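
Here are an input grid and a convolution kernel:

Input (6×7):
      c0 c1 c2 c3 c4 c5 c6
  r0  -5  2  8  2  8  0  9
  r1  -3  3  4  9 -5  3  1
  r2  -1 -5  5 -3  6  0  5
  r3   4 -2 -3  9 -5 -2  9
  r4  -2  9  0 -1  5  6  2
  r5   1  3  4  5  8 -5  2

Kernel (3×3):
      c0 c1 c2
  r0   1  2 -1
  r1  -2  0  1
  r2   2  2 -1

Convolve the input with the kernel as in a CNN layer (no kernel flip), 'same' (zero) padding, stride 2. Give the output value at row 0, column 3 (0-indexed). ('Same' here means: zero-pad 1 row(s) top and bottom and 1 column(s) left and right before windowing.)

The receptive field on the zero-padded input at this output position is [0 0 0 / 0 9 0 / 3 1 0]. Elementwise product with the kernel and sum: 0·1 + 0·2 + 0·-1 + 0·-2 + 0·1 + 3·2 + 1·2 + 0·-1.

8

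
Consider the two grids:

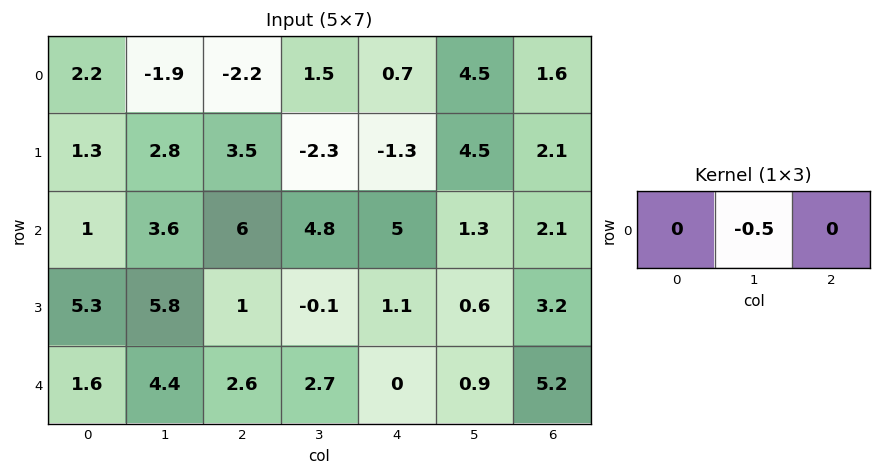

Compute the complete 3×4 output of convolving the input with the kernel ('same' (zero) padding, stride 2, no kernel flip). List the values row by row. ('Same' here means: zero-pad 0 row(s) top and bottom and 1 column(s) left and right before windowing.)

Output[0,0]: The receptive field on the zero-padded input at this output position is [0 2.2 -1.9]. Elementwise product with the kernel and sum: 2.2·-0.5.

-1.1 1.1 -0.35 -0.8
-0.5 -3 -2.5 -1.05
-0.8 -1.3 0 -2.6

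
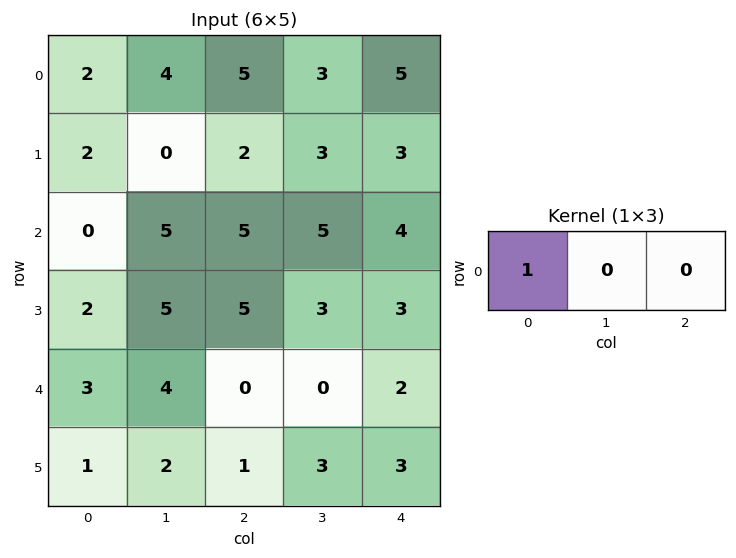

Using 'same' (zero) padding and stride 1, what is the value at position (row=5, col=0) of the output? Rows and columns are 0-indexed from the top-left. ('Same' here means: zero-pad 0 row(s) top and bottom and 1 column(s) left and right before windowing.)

0

The receptive field on the zero-padded input at this output position is [0 1 2]. Elementwise product with the kernel and sum: 0·1.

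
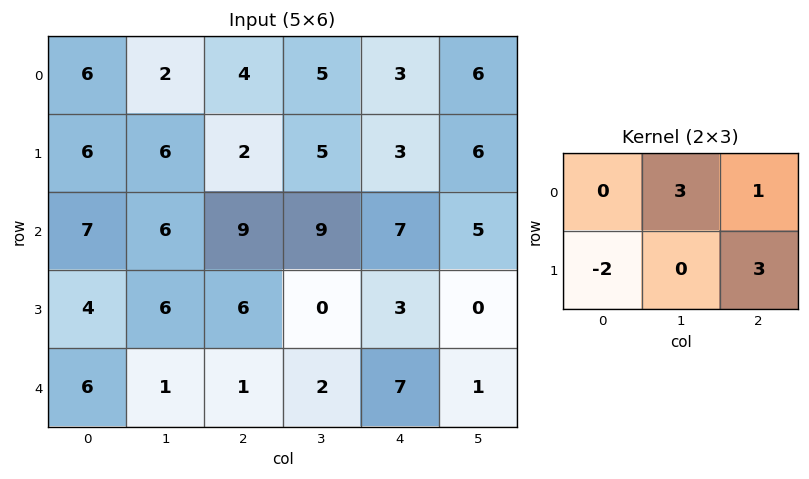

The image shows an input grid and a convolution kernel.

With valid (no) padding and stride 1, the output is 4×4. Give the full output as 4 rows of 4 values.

Output[0,0]: The receptive field on the input at this output position is [6 2 4 / 6 6 2]. Elementwise product with the kernel and sum: 2·3 + 4·1 + 6·-2 + 2·3.
Output[0,1]: The receptive field on the input at this output position is [2 4 5 / 6 2 5]. Elementwise product with the kernel and sum: 4·3 + 5·1 + 6·-2 + 5·3.

4 20 23 23
33 26 21 12
37 24 31 26
15 22 22 8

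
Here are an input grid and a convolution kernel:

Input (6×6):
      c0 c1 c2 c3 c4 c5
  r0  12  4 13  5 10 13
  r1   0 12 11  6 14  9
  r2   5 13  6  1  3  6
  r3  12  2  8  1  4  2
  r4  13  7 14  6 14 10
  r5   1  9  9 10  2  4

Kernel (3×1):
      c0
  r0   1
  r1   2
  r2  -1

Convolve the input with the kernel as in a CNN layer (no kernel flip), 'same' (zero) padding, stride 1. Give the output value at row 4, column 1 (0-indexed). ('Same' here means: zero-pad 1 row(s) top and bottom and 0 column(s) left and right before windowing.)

The receptive field on the zero-padded input at this output position is [2 / 7 / 9]. Elementwise product with the kernel and sum: 2·1 + 7·2 + 9·-1.

7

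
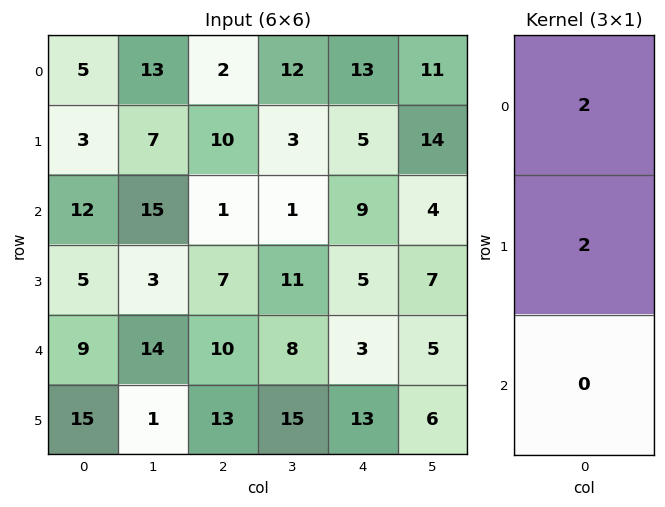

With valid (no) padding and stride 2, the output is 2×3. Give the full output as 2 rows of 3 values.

16 24 36
34 16 28

Output[0,0]: The receptive field on the input at this output position is [5 / 3 / 12]. Elementwise product with the kernel and sum: 5·2 + 3·2.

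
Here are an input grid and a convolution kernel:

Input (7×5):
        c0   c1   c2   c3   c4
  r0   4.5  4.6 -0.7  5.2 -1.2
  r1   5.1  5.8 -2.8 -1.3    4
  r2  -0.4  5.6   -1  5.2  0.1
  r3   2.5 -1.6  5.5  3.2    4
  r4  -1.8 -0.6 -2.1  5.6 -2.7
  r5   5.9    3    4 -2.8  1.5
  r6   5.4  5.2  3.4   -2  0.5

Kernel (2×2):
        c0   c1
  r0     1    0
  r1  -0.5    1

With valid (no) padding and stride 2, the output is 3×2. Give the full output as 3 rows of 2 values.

7.75 -0.6
-3.25 -0.55
-1.75 -6.9

Output[0,0]: The receptive field on the input at this output position is [4.5 4.6 / 5.1 5.8]. Elementwise product with the kernel and sum: 4.5·1 + 5.1·-0.5 + 5.8·1.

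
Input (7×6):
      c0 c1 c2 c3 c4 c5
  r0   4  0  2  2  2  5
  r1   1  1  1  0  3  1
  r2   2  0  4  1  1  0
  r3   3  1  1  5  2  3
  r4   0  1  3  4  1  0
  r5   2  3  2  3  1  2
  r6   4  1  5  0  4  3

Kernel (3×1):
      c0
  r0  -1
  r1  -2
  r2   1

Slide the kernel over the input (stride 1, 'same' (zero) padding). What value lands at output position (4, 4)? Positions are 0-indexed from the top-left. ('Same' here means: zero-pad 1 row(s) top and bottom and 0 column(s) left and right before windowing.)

The receptive field on the zero-padded input at this output position is [2 / 1 / 1]. Elementwise product with the kernel and sum: 2·-1 + 1·-2 + 1·1.

-3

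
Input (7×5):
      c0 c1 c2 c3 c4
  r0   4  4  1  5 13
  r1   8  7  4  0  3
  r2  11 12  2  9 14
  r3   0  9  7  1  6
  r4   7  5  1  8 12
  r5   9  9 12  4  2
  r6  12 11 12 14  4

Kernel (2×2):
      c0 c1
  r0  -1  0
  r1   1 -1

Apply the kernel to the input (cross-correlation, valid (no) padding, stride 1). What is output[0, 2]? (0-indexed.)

The receptive field on the input at this output position is [1 5 / 4 0]. Elementwise product with the kernel and sum: 1·-1 + 4·1 + 0·-1.

3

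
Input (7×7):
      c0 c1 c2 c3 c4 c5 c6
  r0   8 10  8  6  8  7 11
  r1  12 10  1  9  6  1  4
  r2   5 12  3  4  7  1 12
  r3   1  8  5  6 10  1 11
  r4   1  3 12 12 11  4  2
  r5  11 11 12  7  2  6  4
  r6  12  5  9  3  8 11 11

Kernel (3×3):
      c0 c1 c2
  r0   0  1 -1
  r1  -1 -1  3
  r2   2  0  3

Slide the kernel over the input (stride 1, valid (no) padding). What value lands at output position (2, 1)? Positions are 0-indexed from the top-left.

46

The receptive field on the input at this output position is [12 3 4 / 8 5 6 / 3 12 12]. Elementwise product with the kernel and sum: 3·1 + 4·-1 + 8·-1 + 5·-1 + 6·3 + 3·2 + 12·3.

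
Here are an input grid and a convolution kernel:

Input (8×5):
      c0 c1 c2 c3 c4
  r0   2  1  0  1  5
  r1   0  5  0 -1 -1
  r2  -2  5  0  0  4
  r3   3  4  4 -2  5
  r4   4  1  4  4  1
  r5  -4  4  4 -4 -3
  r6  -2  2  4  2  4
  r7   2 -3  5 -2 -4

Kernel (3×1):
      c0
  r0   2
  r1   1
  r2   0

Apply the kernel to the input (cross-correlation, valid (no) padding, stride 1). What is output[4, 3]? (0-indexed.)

The receptive field on the input at this output position is [4 / -4 / 2]. Elementwise product with the kernel and sum: 4·2 + -4·1.

4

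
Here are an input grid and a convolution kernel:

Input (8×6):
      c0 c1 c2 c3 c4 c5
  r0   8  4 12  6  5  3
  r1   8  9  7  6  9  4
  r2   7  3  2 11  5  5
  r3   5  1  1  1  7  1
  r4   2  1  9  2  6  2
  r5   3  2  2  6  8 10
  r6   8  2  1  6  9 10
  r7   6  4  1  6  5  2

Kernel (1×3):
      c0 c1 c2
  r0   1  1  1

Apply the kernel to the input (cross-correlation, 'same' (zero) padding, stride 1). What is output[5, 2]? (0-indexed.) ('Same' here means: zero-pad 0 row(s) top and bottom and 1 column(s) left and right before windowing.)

The receptive field on the zero-padded input at this output position is [2 2 6]. Elementwise product with the kernel and sum: 2·1 + 2·1 + 6·1.

10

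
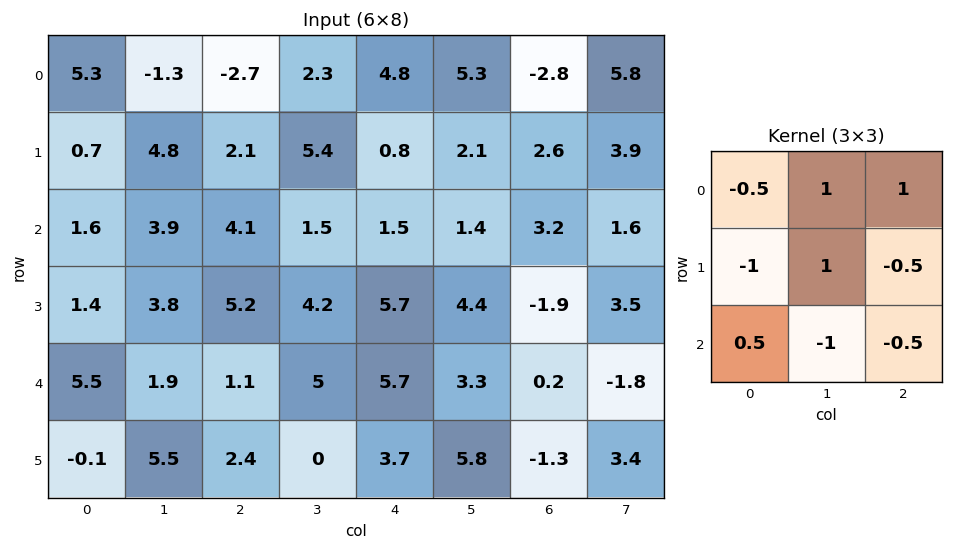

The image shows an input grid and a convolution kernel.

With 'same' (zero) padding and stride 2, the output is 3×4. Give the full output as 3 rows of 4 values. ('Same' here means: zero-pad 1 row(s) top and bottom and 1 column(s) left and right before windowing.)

2.85 -4.95 0.7 -14.5
1.85 -0.85 -6.3 8.8
7.1 4.55 0.45 -0.3

Output[0,0]: The receptive field on the zero-padded input at this output position is [0 0 0 / 0 5.3 -1.3 / 0 0.7 4.8]. Elementwise product with the kernel and sum: 0·-0.5 + 0·1 + 0·1 + 0·-1 + 5.3·1 + -1.3·-0.5 + 0·0.5 + 0.7·-1 + 4.8·-0.5.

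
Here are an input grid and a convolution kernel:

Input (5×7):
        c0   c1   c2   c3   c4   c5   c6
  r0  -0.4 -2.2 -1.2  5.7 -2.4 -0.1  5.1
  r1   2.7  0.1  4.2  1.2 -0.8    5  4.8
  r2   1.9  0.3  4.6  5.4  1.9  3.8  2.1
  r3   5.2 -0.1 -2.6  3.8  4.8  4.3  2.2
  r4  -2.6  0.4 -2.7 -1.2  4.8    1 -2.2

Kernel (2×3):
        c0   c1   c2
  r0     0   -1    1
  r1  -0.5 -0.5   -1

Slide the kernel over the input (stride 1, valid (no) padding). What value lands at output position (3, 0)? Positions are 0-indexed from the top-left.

The receptive field on the input at this output position is [5.2 -0.1 -2.6 / -2.6 0.4 -2.7]. Elementwise product with the kernel and sum: -0.1·-1 + -2.6·1 + -2.6·-0.5 + 0.4·-0.5 + -2.7·-1.

1.3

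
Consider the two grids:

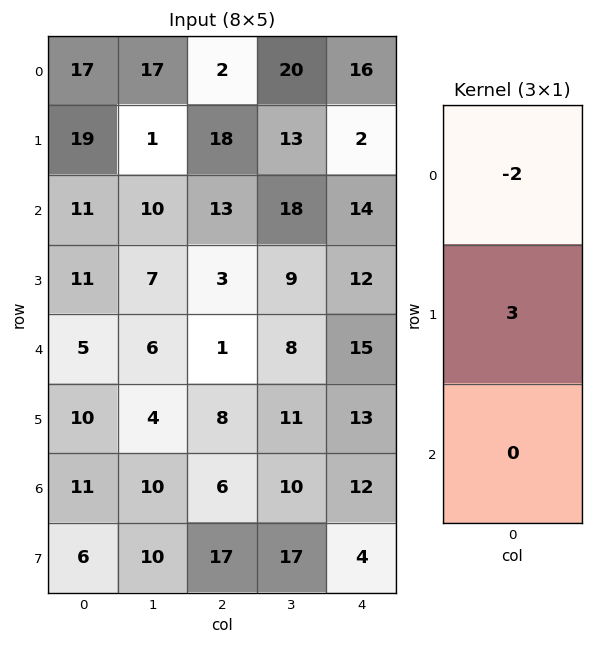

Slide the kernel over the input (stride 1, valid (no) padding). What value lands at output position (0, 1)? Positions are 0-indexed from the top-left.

The receptive field on the input at this output position is [17 / 1 / 10]. Elementwise product with the kernel and sum: 17·-2 + 1·3.

-31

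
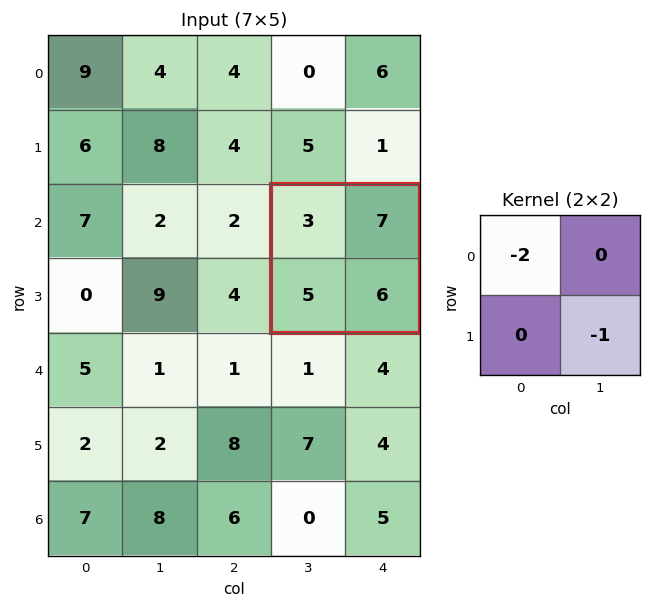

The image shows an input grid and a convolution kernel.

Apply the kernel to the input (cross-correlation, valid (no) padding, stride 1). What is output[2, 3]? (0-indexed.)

-12

The receptive field on the input at this output position is [3 7 / 5 6]. Elementwise product with the kernel and sum: 3·-2 + 6·-1.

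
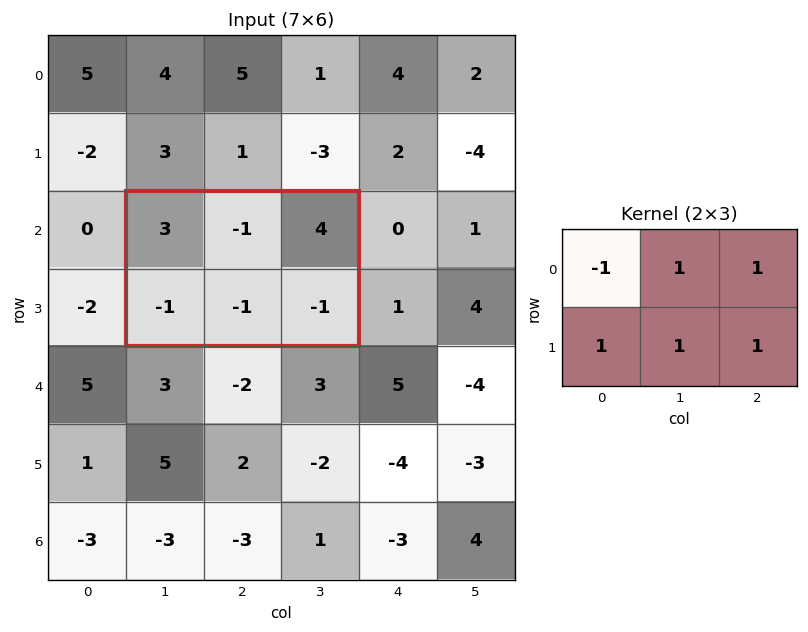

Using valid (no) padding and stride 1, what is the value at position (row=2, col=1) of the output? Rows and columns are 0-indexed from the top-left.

The receptive field on the input at this output position is [3 -1 4 / -1 -1 -1]. Elementwise product with the kernel and sum: 3·-1 + -1·1 + 4·1 + -1·1 + -1·1 + -1·1.

-3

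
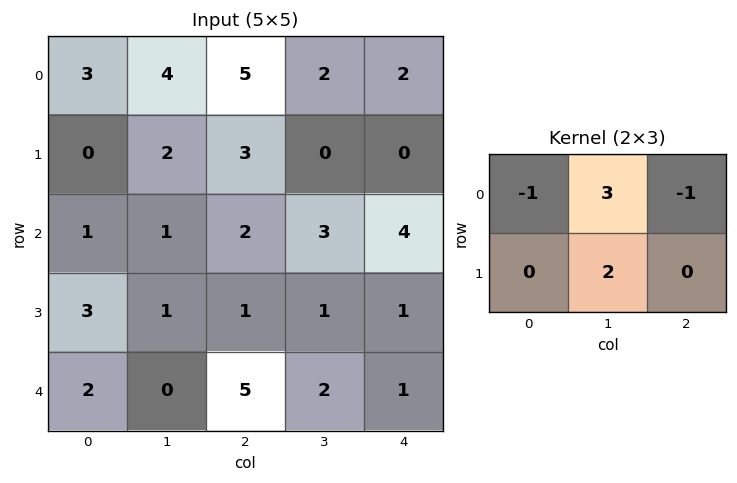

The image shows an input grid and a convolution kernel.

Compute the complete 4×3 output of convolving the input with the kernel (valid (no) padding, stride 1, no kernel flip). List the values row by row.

Output[0,0]: The receptive field on the input at this output position is [3 4 5 / 0 2 3]. Elementwise product with the kernel and sum: 3·-1 + 4·3 + 5·-1 + 2·2.
Output[0,1]: The receptive field on the input at this output position is [4 5 2 / 2 3 0]. Elementwise product with the kernel and sum: 4·-1 + 5·3 + 2·-1 + 3·2.

8 15 -1
5 11 3
2 4 5
-1 11 5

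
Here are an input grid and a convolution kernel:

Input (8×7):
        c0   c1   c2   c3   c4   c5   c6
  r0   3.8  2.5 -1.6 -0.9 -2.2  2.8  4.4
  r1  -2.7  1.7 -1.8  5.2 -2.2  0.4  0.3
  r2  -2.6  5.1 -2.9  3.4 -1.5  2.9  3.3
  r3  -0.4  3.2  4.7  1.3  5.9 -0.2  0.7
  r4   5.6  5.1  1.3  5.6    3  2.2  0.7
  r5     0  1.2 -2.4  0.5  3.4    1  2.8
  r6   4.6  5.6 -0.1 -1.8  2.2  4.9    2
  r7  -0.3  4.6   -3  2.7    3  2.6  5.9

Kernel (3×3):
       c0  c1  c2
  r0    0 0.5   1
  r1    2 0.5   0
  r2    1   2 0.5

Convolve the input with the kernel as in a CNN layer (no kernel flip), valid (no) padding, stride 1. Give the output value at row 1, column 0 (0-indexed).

The receptive field on the input at this output position is [-2.7 1.7 -1.8 / -2.6 5.1 -2.9 / -0.4 3.2 4.7]. Elementwise product with the kernel and sum: 1.7·0.5 + -1.8·1 + -2.6·2 + 5.1·0.5 + -0.4·1 + 3.2·2 + 4.7·0.5.

4.75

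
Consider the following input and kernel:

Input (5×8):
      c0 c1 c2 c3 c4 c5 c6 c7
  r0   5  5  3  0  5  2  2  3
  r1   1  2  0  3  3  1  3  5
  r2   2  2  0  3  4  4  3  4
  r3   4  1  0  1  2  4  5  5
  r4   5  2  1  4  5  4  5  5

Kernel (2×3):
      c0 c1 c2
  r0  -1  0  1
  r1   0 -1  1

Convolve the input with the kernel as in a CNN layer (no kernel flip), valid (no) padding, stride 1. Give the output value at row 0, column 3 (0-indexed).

0

The receptive field on the input at this output position is [0 5 2 / 3 3 1]. Elementwise product with the kernel and sum: 0·-1 + 2·1 + 3·-1 + 1·1.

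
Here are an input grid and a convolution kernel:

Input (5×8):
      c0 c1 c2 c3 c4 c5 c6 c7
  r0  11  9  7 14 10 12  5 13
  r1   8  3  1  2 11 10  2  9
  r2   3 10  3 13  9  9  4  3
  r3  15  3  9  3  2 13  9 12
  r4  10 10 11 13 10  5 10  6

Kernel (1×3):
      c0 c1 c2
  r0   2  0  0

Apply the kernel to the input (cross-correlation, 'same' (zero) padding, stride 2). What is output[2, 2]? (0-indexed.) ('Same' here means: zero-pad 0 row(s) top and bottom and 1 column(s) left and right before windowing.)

26

The receptive field on the zero-padded input at this output position is [13 10 5]. Elementwise product with the kernel and sum: 13·2.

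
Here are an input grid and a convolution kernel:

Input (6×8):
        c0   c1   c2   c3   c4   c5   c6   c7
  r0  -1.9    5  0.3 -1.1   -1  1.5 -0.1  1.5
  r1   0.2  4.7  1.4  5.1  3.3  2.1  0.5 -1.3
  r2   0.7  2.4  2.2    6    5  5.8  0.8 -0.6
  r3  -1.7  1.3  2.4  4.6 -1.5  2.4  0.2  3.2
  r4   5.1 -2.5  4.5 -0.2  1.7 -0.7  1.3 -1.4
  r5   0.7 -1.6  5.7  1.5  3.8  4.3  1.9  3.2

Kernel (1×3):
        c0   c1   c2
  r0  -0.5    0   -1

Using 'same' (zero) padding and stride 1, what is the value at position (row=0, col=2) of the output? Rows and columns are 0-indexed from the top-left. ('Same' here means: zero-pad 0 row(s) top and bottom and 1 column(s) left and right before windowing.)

-1.4

The receptive field on the zero-padded input at this output position is [5 0.3 -1.1]. Elementwise product with the kernel and sum: 5·-0.5 + -1.1·-1.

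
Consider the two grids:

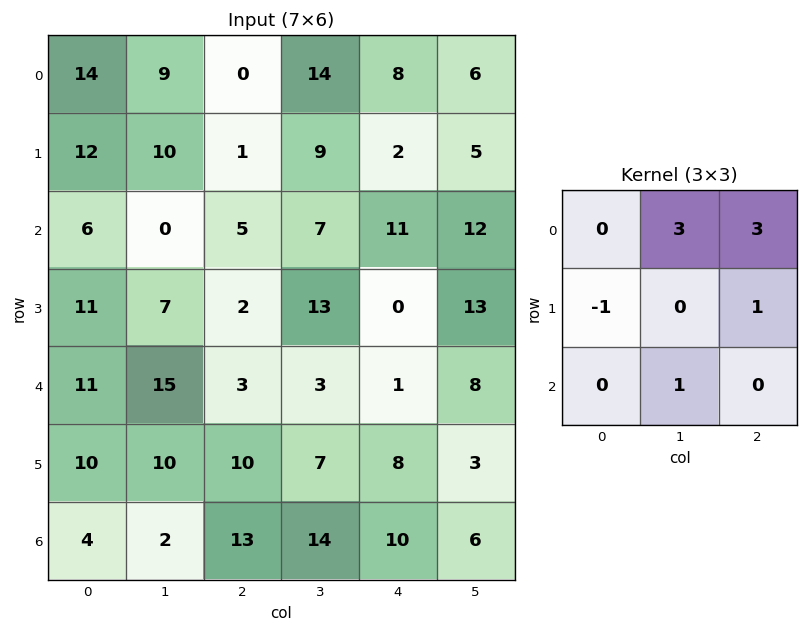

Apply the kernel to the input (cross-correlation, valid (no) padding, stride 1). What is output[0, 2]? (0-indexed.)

The receptive field on the input at this output position is [0 14 8 / 1 9 2 / 5 7 11]. Elementwise product with the kernel and sum: 14·3 + 8·3 + 1·-1 + 2·1 + 7·1.

74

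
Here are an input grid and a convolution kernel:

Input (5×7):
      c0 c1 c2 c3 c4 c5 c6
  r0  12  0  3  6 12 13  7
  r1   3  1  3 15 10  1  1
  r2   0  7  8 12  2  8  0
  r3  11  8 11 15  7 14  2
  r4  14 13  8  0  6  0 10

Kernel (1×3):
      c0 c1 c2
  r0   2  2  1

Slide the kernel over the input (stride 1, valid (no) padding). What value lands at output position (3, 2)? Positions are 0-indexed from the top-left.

The receptive field on the input at this output position is [11 15 7]. Elementwise product with the kernel and sum: 11·2 + 15·2 + 7·1.

59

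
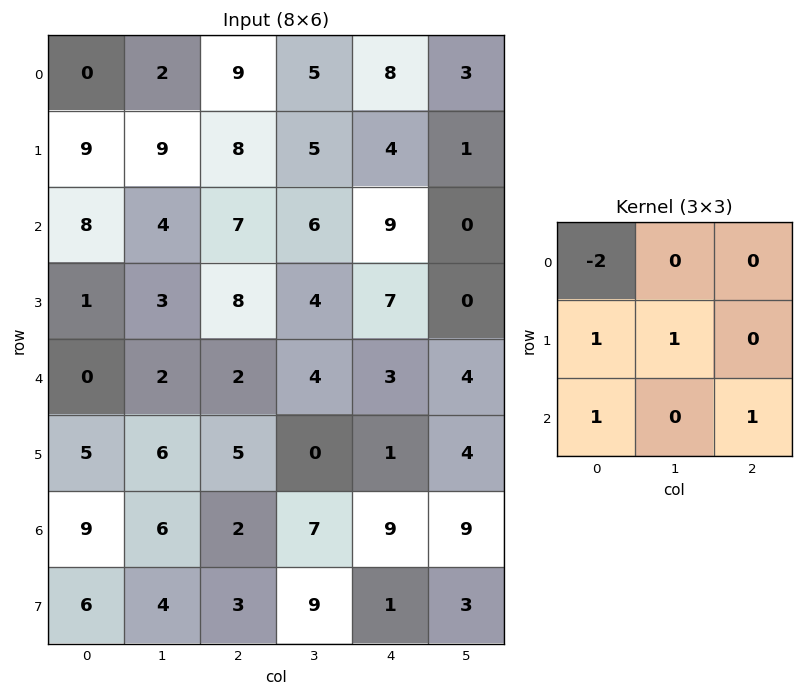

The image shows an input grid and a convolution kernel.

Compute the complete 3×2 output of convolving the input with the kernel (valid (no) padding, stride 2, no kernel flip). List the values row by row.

Output[0,0]: The receptive field on the input at this output position is [0 2 9 / 9 9 8 / 8 4 7]. Elementwise product with the kernel and sum: 0·-2 + 9·1 + 9·1 + 8·1 + 7·1.

33 11
-10 3
22 12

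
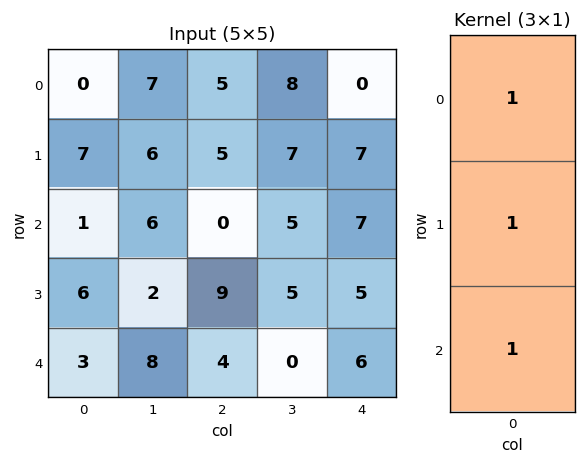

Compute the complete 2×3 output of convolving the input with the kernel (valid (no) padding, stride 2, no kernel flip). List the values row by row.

Output[0,0]: The receptive field on the input at this output position is [0 / 7 / 1]. Elementwise product with the kernel and sum: 0·1 + 7·1 + 1·1.

8 10 14
10 13 18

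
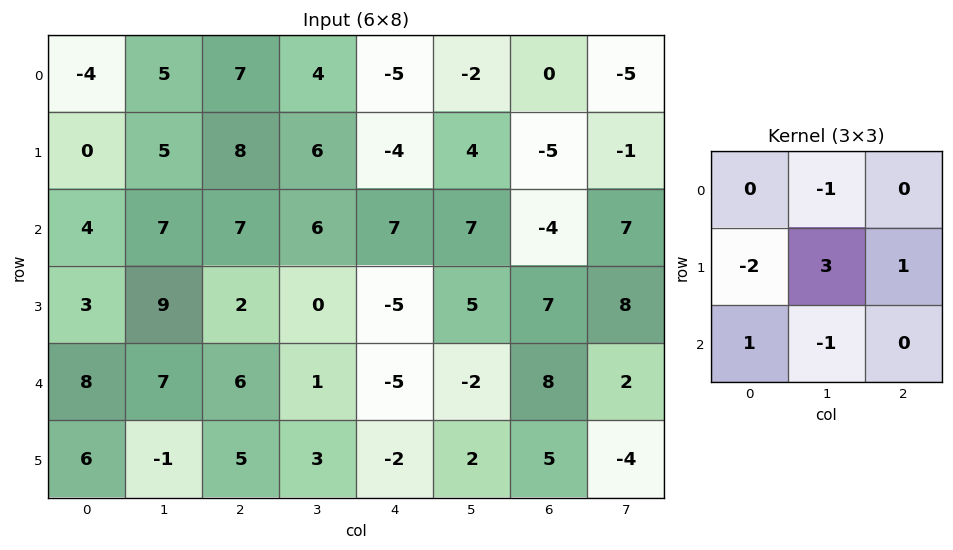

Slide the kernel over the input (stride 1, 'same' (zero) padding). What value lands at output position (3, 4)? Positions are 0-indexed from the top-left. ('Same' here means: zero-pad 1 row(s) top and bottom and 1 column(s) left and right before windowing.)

-11

The receptive field on the zero-padded input at this output position is [6 7 7 / 0 -5 5 / 1 -5 -2]. Elementwise product with the kernel and sum: 7·-1 + 0·-2 + -5·3 + 5·1 + 1·1 + -5·-1.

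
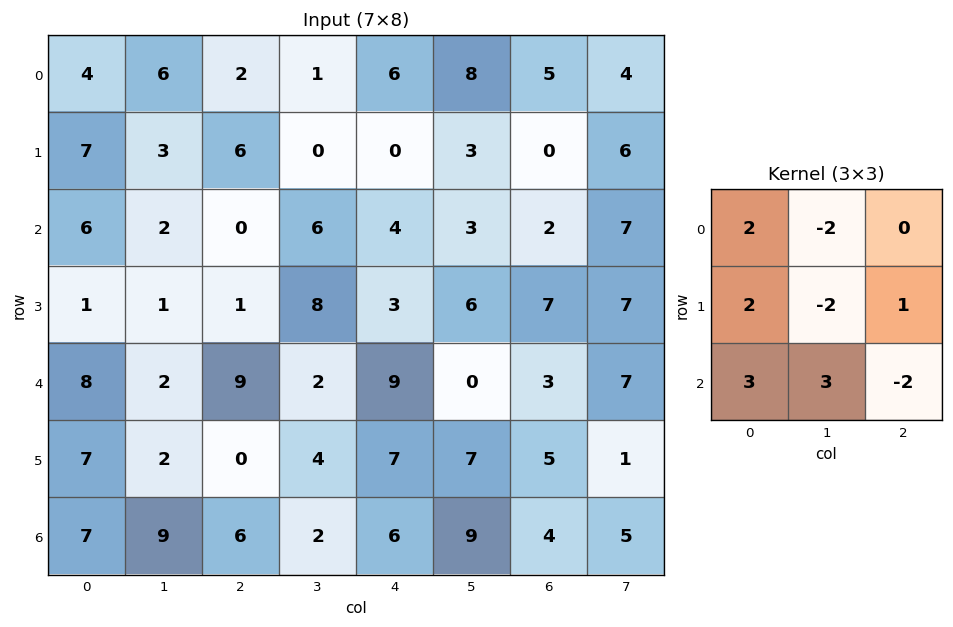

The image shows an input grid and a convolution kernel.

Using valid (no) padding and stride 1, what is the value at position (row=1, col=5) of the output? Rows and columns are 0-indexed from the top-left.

The receptive field on the input at this output position is [3 0 6 / 3 2 7 / 6 7 7]. Elementwise product with the kernel and sum: 3·2 + 0·-2 + 3·2 + 2·-2 + 7·1 + 6·3 + 7·3 + 7·-2.

40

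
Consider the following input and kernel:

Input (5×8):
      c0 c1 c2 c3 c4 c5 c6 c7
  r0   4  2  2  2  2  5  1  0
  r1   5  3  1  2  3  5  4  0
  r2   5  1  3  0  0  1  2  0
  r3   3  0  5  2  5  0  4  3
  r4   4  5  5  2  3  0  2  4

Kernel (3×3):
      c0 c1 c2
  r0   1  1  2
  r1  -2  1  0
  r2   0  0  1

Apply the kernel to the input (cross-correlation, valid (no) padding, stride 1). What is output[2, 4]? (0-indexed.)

The receptive field on the input at this output position is [0 1 2 / 5 0 4 / 3 0 2]. Elementwise product with the kernel and sum: 0·1 + 1·1 + 2·2 + 5·-2 + 0·1 + 2·1.

-3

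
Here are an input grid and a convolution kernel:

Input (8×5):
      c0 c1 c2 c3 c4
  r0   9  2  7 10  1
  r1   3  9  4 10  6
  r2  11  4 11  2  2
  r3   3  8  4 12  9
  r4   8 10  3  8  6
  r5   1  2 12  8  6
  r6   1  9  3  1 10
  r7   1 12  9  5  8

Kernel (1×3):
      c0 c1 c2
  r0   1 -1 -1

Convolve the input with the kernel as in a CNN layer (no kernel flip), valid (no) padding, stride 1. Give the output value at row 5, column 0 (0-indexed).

The receptive field on the input at this output position is [1 2 12]. Elementwise product with the kernel and sum: 1·1 + 2·-1 + 12·-1.

-13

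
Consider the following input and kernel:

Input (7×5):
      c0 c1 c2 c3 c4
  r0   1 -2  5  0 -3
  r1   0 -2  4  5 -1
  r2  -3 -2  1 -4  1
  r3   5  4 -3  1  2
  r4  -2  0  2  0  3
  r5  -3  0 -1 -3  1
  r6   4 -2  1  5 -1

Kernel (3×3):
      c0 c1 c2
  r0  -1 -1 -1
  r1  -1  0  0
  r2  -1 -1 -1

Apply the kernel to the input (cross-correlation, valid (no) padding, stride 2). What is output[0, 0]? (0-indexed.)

The receptive field on the input at this output position is [1 -2 5 / 0 -2 4 / -3 -2 1]. Elementwise product with the kernel and sum: 1·-1 + -2·-1 + 5·-1 + 0·-1 + -3·-1 + -2·-1 + 1·-1.

0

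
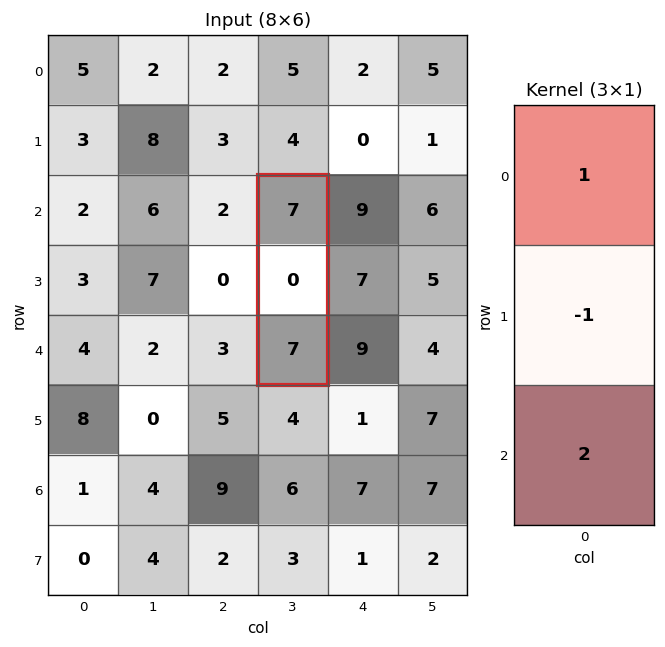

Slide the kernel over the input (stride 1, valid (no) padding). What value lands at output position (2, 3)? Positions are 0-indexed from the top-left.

21

The receptive field on the input at this output position is [7 / 0 / 7]. Elementwise product with the kernel and sum: 7·1 + 0·-1 + 7·2.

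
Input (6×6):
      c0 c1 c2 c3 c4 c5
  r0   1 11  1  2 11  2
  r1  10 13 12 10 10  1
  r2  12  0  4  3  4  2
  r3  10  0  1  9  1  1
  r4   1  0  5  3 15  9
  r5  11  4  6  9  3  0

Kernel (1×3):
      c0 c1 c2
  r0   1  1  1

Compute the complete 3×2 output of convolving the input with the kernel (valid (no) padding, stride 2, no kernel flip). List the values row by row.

13 14
16 11
6 23

Output[0,0]: The receptive field on the input at this output position is [1 11 1]. Elementwise product with the kernel and sum: 1·1 + 11·1 + 1·1.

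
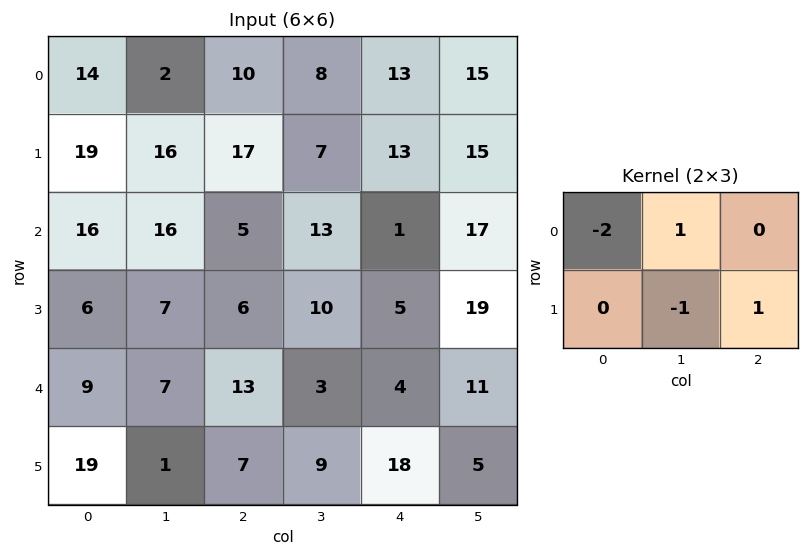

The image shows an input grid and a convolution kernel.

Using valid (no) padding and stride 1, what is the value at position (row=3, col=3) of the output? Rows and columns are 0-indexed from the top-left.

-8

The receptive field on the input at this output position is [10 5 19 / 3 4 11]. Elementwise product with the kernel and sum: 10·-2 + 5·1 + 4·-1 + 11·1.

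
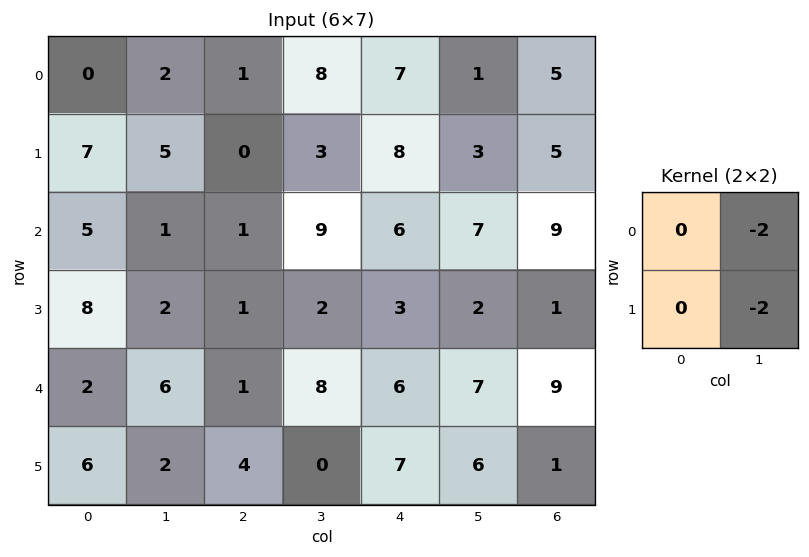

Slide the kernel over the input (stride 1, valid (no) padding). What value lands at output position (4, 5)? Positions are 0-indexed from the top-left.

-20

The receptive field on the input at this output position is [7 9 / 6 1]. Elementwise product with the kernel and sum: 9·-2 + 1·-2.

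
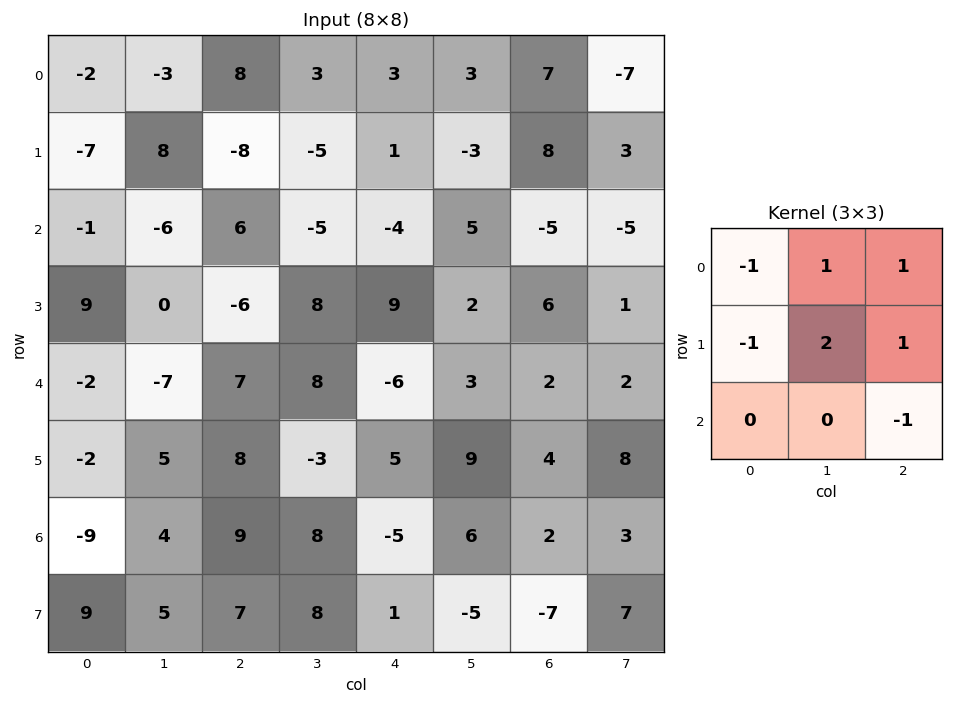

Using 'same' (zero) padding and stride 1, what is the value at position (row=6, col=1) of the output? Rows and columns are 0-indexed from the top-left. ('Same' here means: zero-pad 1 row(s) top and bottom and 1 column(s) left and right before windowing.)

34

The receptive field on the zero-padded input at this output position is [-2 5 8 / -9 4 9 / 9 5 7]. Elementwise product with the kernel and sum: -2·-1 + 5·1 + 8·1 + -9·-1 + 4·2 + 9·1 + 7·-1.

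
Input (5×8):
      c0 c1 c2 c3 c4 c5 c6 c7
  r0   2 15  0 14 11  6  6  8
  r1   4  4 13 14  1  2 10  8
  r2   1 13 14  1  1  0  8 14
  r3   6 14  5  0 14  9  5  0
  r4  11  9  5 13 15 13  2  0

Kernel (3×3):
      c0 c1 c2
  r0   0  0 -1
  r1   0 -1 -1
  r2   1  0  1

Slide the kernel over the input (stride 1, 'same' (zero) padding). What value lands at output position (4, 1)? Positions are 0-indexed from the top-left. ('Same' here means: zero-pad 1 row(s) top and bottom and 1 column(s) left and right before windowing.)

-19

The receptive field on the zero-padded input at this output position is [6 14 5 / 11 9 5 / 0 0 0]. Elementwise product with the kernel and sum: 5·-1 + 9·-1 + 5·-1 + 0·1 + 0·1.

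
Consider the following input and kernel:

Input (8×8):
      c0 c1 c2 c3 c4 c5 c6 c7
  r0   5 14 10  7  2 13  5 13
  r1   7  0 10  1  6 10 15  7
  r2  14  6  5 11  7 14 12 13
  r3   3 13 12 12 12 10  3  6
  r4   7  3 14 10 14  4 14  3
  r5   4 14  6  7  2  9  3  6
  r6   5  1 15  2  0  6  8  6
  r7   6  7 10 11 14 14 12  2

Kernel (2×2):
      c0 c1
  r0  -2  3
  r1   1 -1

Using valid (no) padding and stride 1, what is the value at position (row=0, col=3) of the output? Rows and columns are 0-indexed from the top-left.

-13

The receptive field on the input at this output position is [7 2 / 1 6]. Elementwise product with the kernel and sum: 7·-2 + 2·3 + 1·1 + 6·-1.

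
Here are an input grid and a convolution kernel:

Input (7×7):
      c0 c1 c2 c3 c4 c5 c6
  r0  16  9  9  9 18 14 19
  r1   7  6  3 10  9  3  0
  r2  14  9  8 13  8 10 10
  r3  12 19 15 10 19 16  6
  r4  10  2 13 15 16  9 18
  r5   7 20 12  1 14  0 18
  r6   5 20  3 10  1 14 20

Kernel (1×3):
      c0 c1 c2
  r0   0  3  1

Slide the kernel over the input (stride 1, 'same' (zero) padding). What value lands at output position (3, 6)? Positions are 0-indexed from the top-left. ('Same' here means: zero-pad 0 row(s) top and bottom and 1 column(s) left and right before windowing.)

18

The receptive field on the zero-padded input at this output position is [16 6 0]. Elementwise product with the kernel and sum: 6·3 + 0·1.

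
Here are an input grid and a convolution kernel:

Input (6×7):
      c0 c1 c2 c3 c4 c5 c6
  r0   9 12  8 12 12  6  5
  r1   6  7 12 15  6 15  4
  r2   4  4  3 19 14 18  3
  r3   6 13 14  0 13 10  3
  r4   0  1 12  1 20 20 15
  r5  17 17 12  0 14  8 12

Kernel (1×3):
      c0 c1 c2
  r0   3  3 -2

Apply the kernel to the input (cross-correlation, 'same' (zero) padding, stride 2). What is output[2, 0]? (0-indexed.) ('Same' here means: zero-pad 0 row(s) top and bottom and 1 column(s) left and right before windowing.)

-2

The receptive field on the zero-padded input at this output position is [0 0 1]. Elementwise product with the kernel and sum: 0·3 + 0·3 + 1·-2.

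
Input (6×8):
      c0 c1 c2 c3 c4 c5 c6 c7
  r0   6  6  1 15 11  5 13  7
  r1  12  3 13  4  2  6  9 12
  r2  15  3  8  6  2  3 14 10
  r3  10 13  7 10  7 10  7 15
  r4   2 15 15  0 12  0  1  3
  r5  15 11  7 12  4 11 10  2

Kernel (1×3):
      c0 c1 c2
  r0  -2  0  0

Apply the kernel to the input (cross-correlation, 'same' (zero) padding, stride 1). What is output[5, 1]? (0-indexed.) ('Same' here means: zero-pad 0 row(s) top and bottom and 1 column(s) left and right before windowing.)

-30

The receptive field on the zero-padded input at this output position is [15 11 7]. Elementwise product with the kernel and sum: 15·-2.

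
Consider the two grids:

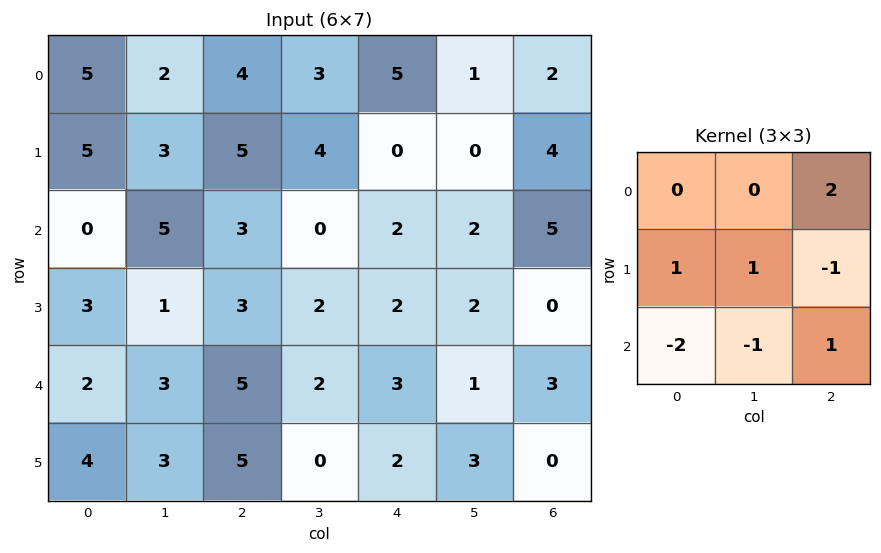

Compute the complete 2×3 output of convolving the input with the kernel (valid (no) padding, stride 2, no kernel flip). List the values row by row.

Output[0,0]: The receptive field on the input at this output position is [5 2 4 / 5 3 5 / 0 5 3]. Elementwise product with the kernel and sum: 4·2 + 5·1 + 3·1 + 5·-1 + 0·-2 + 5·-1 + 3·1.

9 15 -1
5 -2 10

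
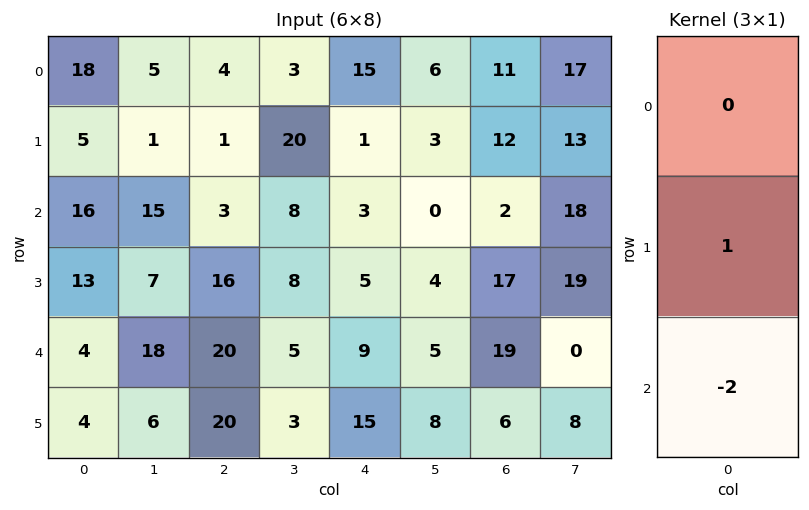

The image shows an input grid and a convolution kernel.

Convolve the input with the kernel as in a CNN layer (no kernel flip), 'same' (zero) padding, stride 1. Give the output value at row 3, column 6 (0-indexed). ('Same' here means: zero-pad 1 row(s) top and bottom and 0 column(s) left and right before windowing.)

The receptive field on the zero-padded input at this output position is [2 / 17 / 19]. Elementwise product with the kernel and sum: 17·1 + 19·-2.

-21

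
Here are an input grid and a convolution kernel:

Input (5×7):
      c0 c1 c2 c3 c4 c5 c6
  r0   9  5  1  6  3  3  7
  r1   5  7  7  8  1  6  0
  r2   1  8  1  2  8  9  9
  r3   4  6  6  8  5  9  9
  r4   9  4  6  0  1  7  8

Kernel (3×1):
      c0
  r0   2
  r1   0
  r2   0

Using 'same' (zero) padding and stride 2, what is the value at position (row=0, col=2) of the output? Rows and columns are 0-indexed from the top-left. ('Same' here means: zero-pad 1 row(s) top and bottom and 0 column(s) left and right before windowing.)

The receptive field on the zero-padded input at this output position is [0 / 3 / 1]. Elementwise product with the kernel and sum: 0·2.

0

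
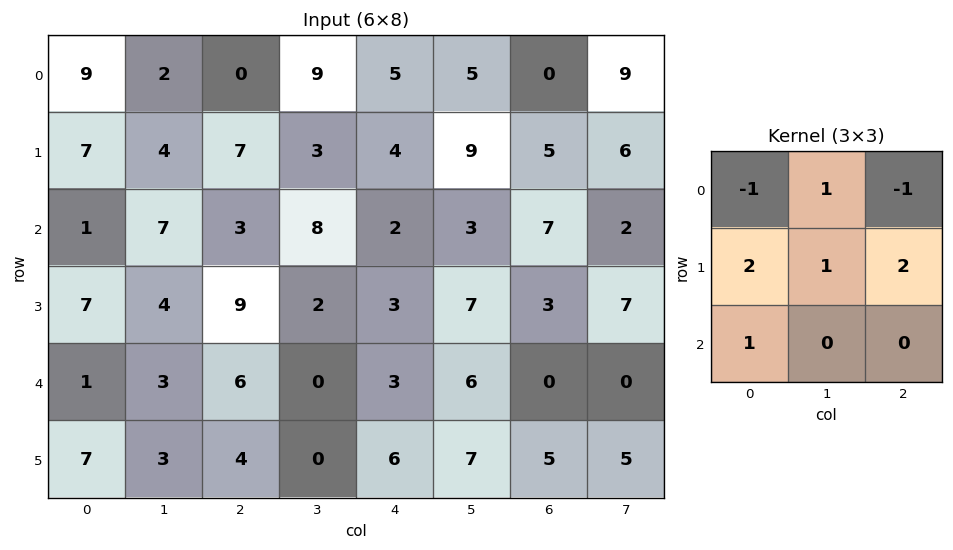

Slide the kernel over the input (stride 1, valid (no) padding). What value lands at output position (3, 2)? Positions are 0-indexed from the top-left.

The receptive field on the input at this output position is [9 2 3 / 6 0 3 / 4 0 6]. Elementwise product with the kernel and sum: 9·-1 + 2·1 + 3·-1 + 6·2 + 0·1 + 3·2 + 4·1.

12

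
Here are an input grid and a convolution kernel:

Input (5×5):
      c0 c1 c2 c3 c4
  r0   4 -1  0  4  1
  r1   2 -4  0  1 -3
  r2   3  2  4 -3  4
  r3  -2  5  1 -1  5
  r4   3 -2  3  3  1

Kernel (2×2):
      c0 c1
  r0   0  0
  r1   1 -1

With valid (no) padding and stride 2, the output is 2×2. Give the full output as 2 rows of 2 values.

Output[0,0]: The receptive field on the input at this output position is [4 -1 / 2 -4]. Elementwise product with the kernel and sum: 2·1 + -4·-1.

6 -1
-7 2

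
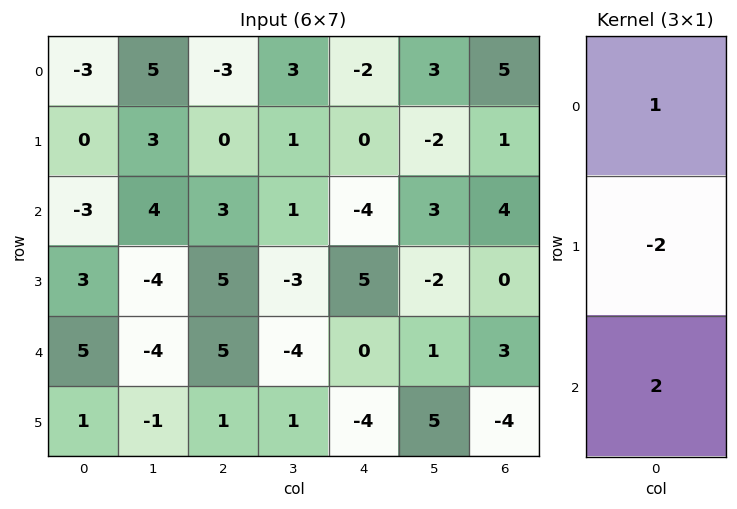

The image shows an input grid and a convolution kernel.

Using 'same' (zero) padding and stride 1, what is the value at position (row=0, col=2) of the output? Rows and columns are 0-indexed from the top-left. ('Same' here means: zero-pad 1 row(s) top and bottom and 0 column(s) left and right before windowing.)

The receptive field on the zero-padded input at this output position is [0 / -3 / 0]. Elementwise product with the kernel and sum: 0·1 + -3·-2 + 0·2.

6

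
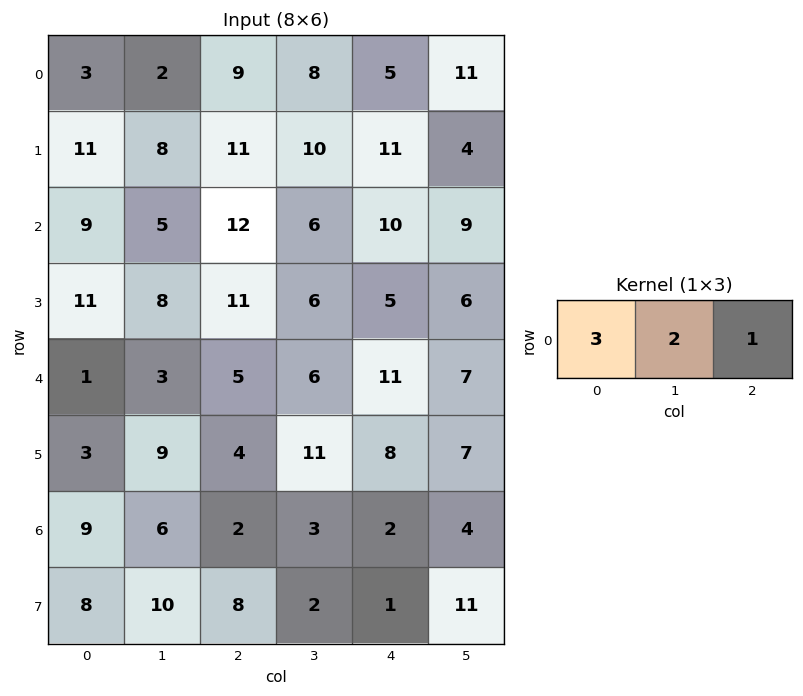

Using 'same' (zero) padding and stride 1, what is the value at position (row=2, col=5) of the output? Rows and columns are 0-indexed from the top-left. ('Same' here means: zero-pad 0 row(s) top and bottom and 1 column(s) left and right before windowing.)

The receptive field on the zero-padded input at this output position is [10 9 0]. Elementwise product with the kernel and sum: 10·3 + 9·2 + 0·1.

48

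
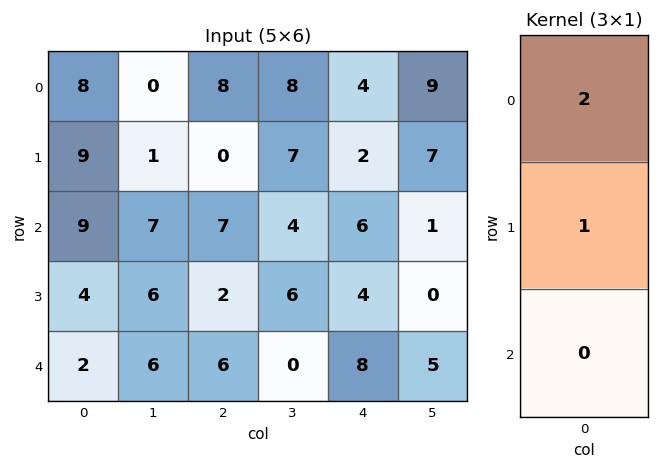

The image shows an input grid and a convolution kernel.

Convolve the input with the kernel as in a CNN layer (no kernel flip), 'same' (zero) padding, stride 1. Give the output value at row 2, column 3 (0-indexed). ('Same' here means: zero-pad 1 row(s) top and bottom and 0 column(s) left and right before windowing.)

The receptive field on the zero-padded input at this output position is [7 / 4 / 6]. Elementwise product with the kernel and sum: 7·2 + 4·1.

18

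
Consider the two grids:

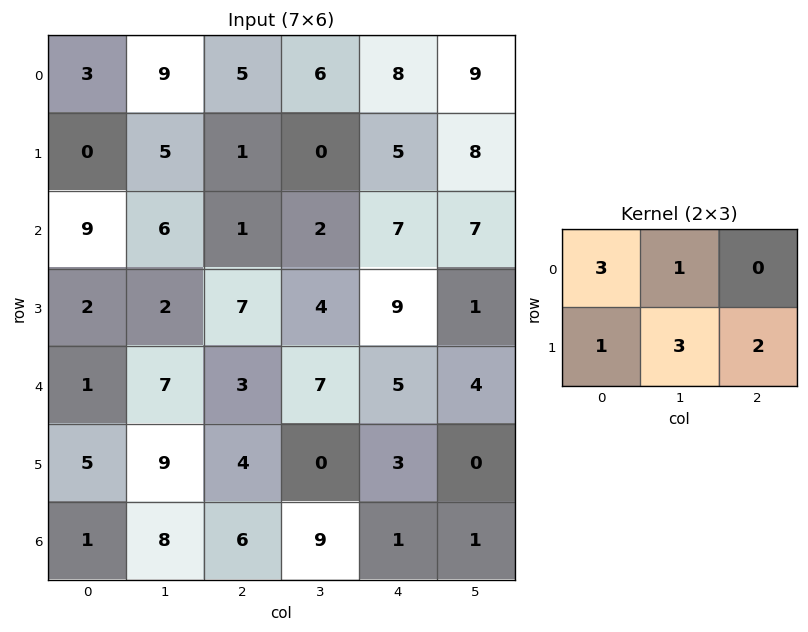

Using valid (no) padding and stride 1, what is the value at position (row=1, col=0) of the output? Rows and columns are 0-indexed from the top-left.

The receptive field on the input at this output position is [0 5 1 / 9 6 1]. Elementwise product with the kernel and sum: 0·3 + 5·1 + 9·1 + 6·3 + 1·2.

34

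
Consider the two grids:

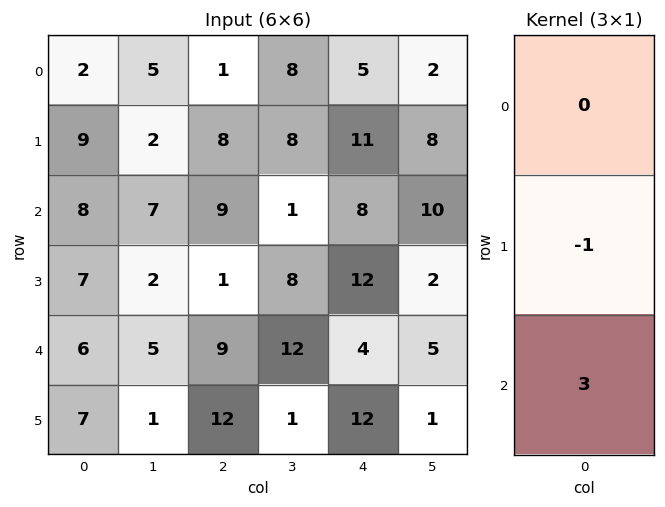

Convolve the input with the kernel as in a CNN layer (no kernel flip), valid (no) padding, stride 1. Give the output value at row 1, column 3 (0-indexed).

The receptive field on the input at this output position is [8 / 1 / 8]. Elementwise product with the kernel and sum: 1·-1 + 8·3.

23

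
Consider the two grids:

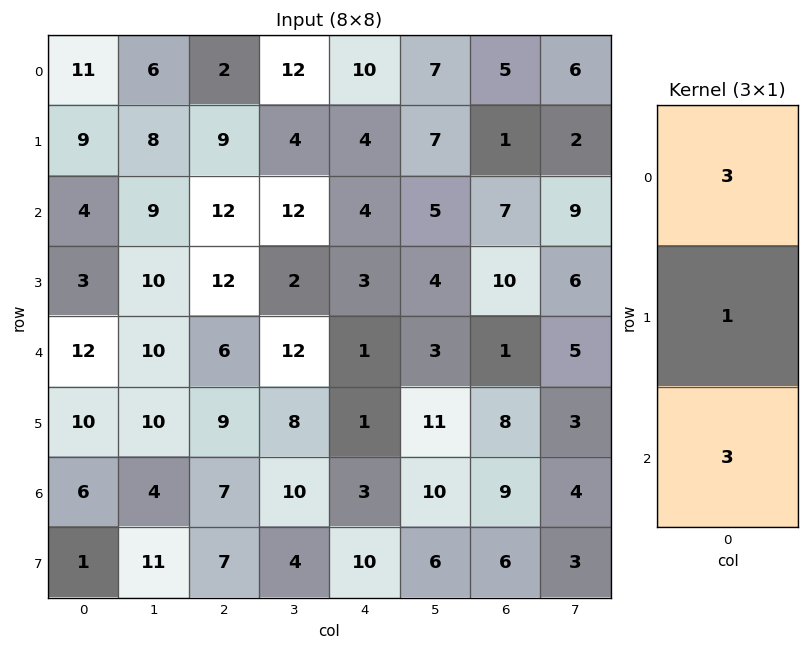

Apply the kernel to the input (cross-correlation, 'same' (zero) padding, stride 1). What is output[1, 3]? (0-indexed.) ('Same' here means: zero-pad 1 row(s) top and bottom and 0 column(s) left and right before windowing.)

76

The receptive field on the zero-padded input at this output position is [12 / 4 / 12]. Elementwise product with the kernel and sum: 12·3 + 4·1 + 12·3.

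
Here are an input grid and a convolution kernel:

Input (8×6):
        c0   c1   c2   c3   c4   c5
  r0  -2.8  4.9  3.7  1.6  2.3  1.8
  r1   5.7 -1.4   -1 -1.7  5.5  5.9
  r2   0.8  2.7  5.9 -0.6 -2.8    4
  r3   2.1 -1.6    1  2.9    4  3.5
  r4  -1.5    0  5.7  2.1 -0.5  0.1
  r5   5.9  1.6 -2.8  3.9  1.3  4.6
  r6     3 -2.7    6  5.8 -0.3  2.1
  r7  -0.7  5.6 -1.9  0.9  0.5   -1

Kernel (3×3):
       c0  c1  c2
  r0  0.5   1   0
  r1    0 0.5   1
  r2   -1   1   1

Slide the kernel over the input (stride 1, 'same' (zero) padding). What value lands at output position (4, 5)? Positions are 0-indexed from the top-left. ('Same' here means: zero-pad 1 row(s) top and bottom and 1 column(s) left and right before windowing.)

The receptive field on the zero-padded input at this output position is [4 3.5 0 / -0.5 0.1 0 / 1.3 4.6 0]. Elementwise product with the kernel and sum: 4·0.5 + 3.5·1 + 0.1·0.5 + 0·1 + 1.3·-1 + 4.6·1 + 0·1.

8.85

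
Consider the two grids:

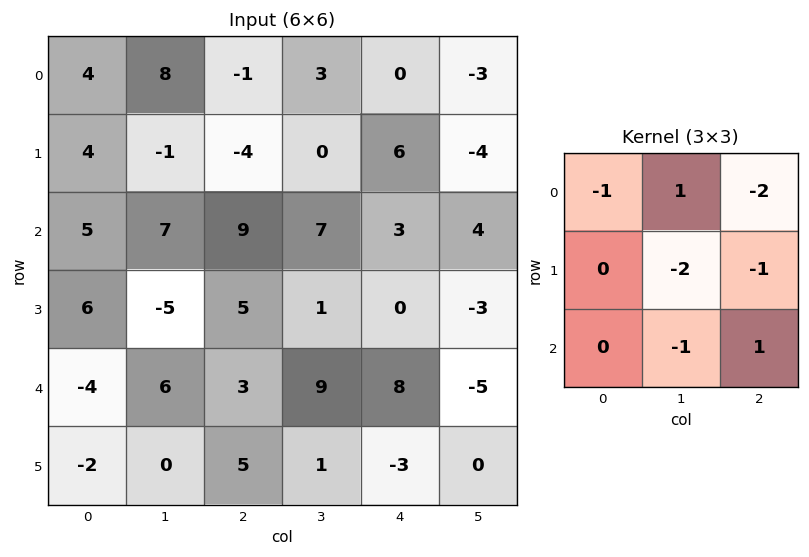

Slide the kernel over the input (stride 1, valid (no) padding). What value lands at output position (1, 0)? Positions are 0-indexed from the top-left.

-10

The receptive field on the input at this output position is [4 -1 -4 / 5 7 9 / 6 -5 5]. Elementwise product with the kernel and sum: 4·-1 + -1·1 + -4·-2 + 7·-2 + 9·-1 + -5·-1 + 5·1.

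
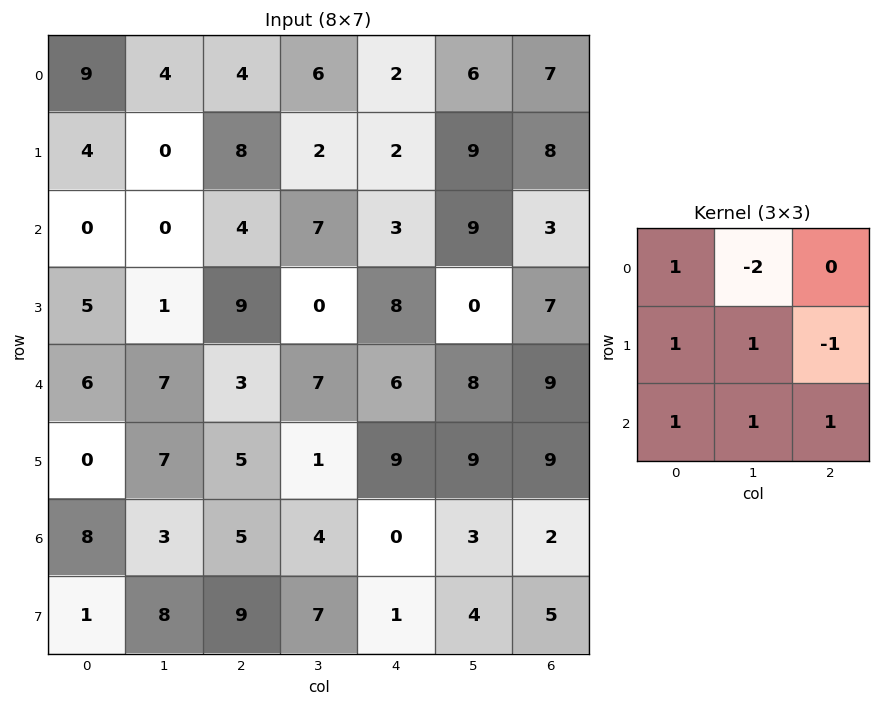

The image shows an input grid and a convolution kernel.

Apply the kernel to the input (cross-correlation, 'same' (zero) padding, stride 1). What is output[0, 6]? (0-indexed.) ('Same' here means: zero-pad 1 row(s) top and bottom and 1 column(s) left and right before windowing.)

The receptive field on the zero-padded input at this output position is [0 0 0 / 6 7 0 / 9 8 0]. Elementwise product with the kernel and sum: 0·1 + 0·-2 + 6·1 + 7·1 + 0·-1 + 9·1 + 8·1 + 0·1.

30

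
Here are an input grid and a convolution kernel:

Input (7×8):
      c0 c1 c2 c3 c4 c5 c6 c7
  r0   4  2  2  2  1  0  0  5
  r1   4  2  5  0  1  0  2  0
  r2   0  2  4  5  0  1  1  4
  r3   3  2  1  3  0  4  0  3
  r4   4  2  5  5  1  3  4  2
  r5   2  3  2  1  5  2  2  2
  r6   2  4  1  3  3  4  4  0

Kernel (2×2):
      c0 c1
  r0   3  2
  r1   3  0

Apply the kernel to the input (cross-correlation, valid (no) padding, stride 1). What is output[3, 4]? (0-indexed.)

The receptive field on the input at this output position is [0 4 / 1 3]. Elementwise product with the kernel and sum: 0·3 + 4·2 + 1·3.

11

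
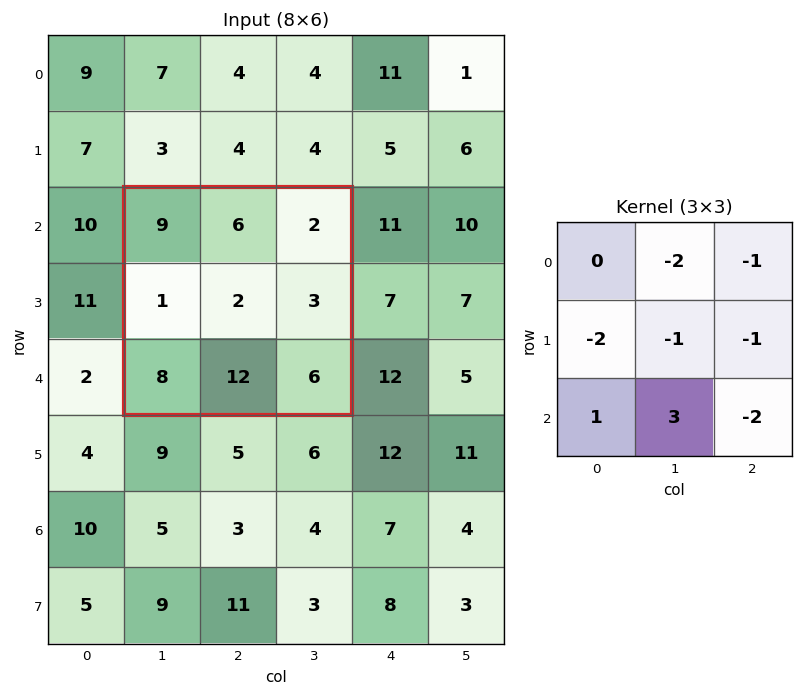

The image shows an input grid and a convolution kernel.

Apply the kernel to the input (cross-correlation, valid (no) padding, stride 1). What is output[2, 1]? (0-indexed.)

11

The receptive field on the input at this output position is [9 6 2 / 1 2 3 / 8 12 6]. Elementwise product with the kernel and sum: 6·-2 + 2·-1 + 1·-2 + 2·-1 + 3·-1 + 8·1 + 12·3 + 6·-2.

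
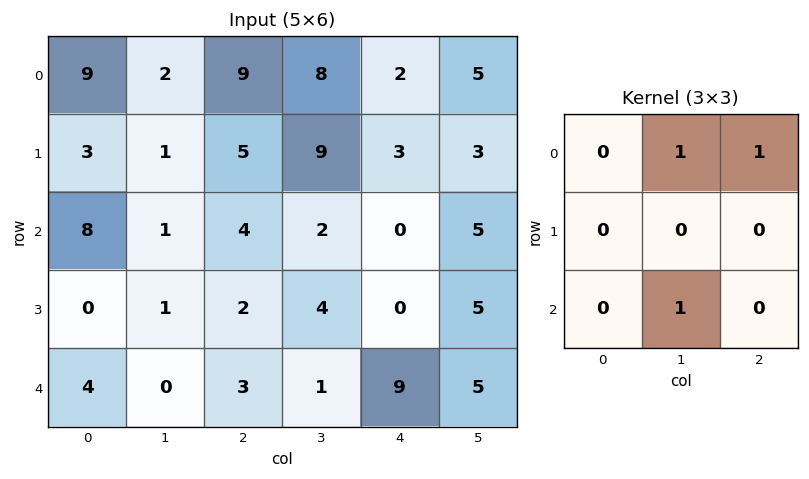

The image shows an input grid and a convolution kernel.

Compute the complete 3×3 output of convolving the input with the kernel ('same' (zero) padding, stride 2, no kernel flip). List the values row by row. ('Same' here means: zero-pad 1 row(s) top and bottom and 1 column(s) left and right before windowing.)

3 5 3
4 16 6
1 6 5

Output[0,0]: The receptive field on the zero-padded input at this output position is [0 0 0 / 0 9 2 / 0 3 1]. Elementwise product with the kernel and sum: 0·1 + 0·1 + 3·1.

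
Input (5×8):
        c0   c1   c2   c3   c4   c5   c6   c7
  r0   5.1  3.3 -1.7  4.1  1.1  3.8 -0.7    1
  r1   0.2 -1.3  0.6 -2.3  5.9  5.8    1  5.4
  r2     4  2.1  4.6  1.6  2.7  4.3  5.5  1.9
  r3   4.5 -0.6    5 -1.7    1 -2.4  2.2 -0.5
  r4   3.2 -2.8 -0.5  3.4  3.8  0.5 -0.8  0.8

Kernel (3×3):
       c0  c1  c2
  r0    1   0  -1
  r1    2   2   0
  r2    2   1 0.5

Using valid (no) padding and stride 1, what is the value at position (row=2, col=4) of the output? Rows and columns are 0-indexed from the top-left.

The receptive field on the input at this output position is [2.7 4.3 5.5 / 1 -2.4 2.2 / 3.8 0.5 -0.8]. Elementwise product with the kernel and sum: 2.7·1 + 5.5·-1 + 1·2 + -2.4·2 + 3.8·2 + 0.5·1 + -0.8·0.5.

2.1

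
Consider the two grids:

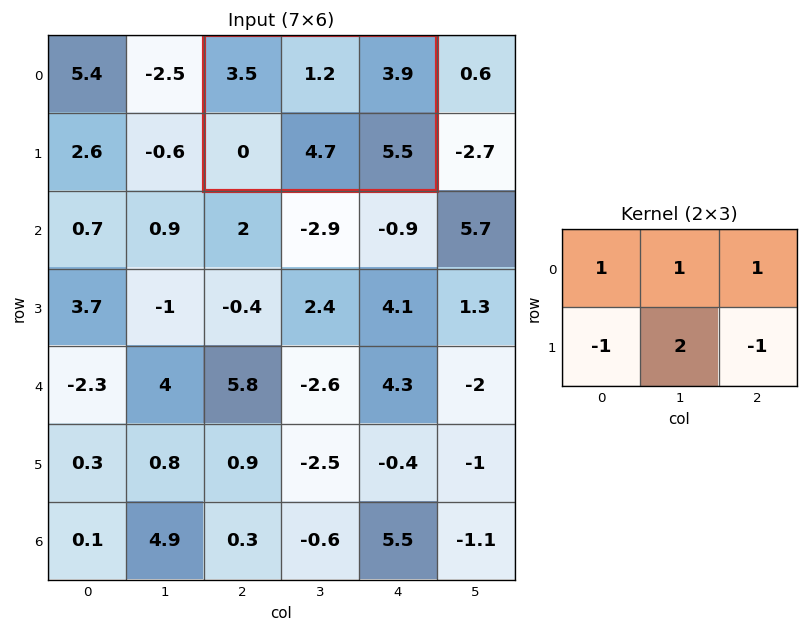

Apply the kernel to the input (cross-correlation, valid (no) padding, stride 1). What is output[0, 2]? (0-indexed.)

The receptive field on the input at this output position is [3.5 1.2 3.9 / 0 4.7 5.5]. Elementwise product with the kernel and sum: 3.5·1 + 1.2·1 + 3.9·1 + 0·-1 + 4.7·2 + 5.5·-1.

12.5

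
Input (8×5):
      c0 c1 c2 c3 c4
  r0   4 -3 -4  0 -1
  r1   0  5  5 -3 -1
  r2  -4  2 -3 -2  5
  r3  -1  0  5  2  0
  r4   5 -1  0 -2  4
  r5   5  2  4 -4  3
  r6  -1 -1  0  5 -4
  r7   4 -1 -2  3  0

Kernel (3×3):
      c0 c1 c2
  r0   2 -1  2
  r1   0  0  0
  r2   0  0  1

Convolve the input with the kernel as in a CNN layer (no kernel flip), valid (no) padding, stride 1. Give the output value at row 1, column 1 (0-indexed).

The receptive field on the input at this output position is [5 5 -3 / 2 -3 -2 / 0 5 2]. Elementwise product with the kernel and sum: 5·2 + 5·-1 + -3·2 + 2·1.

1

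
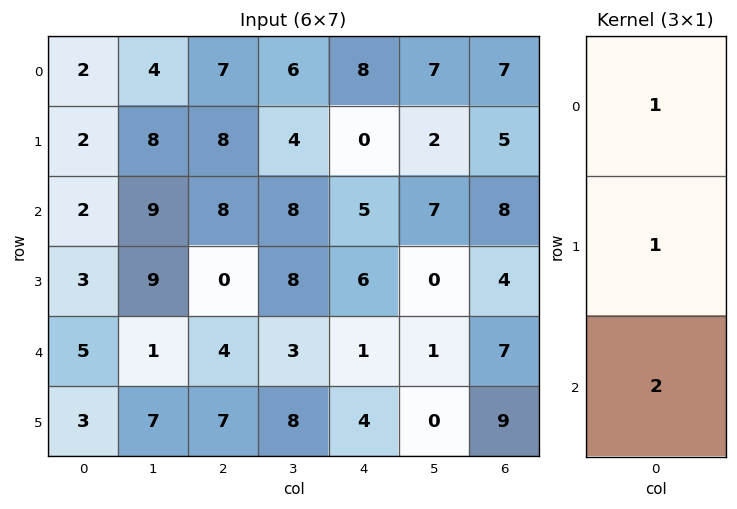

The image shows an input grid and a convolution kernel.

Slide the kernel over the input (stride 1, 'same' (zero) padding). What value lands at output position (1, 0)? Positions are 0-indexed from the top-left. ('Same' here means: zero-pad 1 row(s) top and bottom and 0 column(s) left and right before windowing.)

The receptive field on the zero-padded input at this output position is [2 / 2 / 2]. Elementwise product with the kernel and sum: 2·1 + 2·1 + 2·2.

8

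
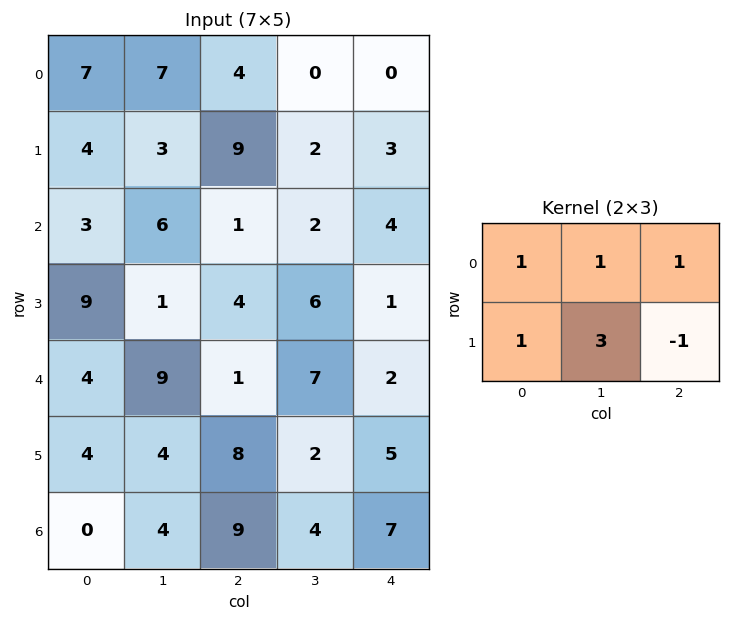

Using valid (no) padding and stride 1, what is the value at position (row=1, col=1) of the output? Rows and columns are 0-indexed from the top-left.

The receptive field on the input at this output position is [3 9 2 / 6 1 2]. Elementwise product with the kernel and sum: 3·1 + 9·1 + 2·1 + 6·1 + 1·3 + 2·-1.

21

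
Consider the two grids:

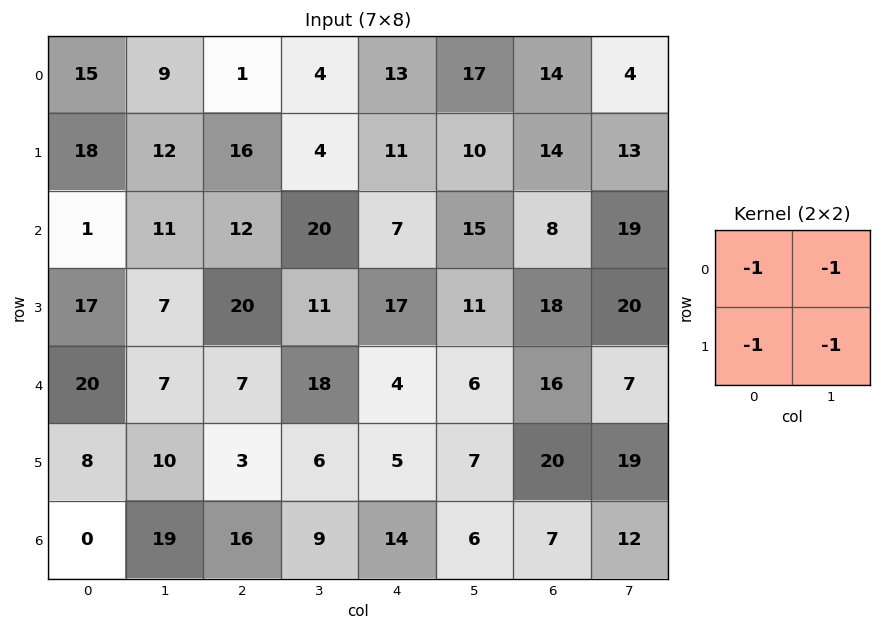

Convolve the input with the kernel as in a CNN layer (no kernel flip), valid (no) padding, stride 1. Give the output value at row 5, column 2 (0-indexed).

The receptive field on the input at this output position is [3 6 / 16 9]. Elementwise product with the kernel and sum: 3·-1 + 6·-1 + 16·-1 + 9·-1.

-34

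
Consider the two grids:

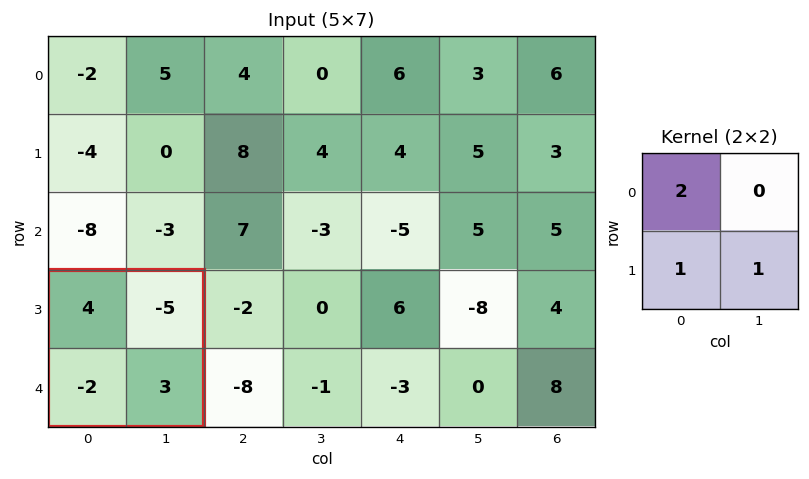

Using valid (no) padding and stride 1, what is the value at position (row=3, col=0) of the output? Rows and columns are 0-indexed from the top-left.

9

The receptive field on the input at this output position is [4 -5 / -2 3]. Elementwise product with the kernel and sum: 4·2 + -2·1 + 3·1.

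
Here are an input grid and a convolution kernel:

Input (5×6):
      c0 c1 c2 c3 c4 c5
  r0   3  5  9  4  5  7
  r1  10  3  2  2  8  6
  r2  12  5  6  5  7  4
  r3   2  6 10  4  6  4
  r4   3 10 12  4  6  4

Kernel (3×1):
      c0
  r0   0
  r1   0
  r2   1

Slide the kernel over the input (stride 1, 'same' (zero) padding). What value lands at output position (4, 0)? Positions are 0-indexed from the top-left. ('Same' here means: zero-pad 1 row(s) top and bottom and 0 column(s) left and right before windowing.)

0

The receptive field on the zero-padded input at this output position is [2 / 3 / 0]. Elementwise product with the kernel and sum: 0·1.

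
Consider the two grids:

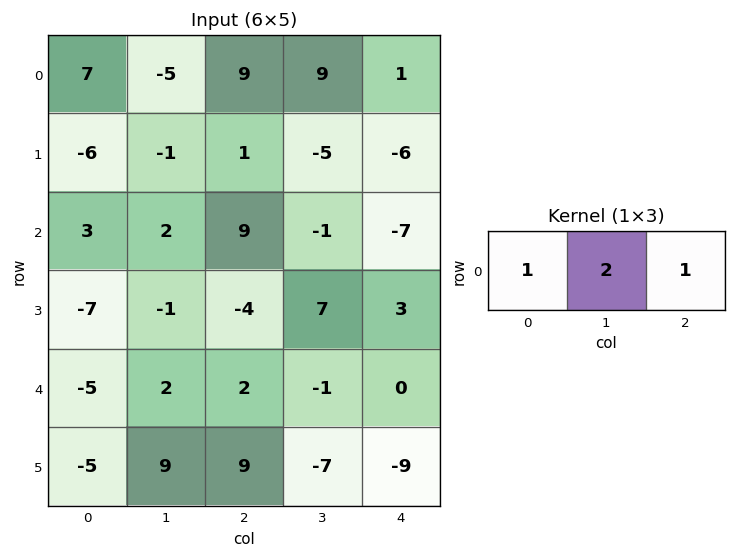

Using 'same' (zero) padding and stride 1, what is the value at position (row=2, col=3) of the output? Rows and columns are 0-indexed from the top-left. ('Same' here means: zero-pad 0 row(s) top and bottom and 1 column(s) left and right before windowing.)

0

The receptive field on the zero-padded input at this output position is [9 -1 -7]. Elementwise product with the kernel and sum: 9·1 + -1·2 + -7·1.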